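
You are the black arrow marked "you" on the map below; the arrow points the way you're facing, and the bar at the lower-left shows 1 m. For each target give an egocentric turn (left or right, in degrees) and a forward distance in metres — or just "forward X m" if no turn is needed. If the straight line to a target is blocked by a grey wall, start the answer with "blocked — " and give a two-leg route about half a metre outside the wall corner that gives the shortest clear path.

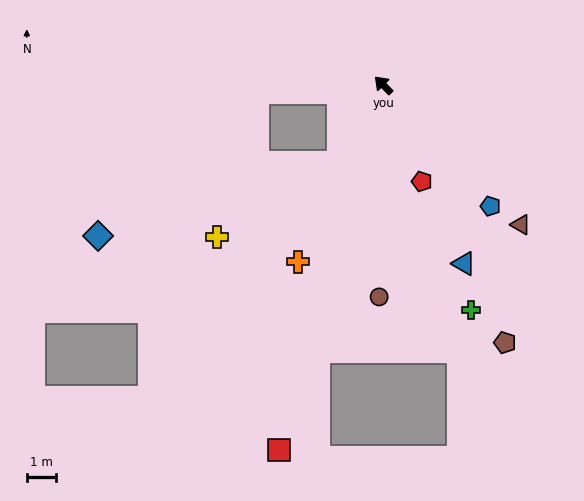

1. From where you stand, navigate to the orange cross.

turn left 109°, forward 6.8 m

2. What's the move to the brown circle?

turn left 134°, forward 7.4 m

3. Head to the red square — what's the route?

turn left 119°, forward 13.2 m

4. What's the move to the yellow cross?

blocked — turn left 106°, forward 3.1 m, then turn right 30°, forward 5.0 m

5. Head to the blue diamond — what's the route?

blocked — turn left 48°, forward 4.4 m, then turn left 40°, forward 7.4 m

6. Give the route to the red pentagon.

turn left 157°, forward 3.6 m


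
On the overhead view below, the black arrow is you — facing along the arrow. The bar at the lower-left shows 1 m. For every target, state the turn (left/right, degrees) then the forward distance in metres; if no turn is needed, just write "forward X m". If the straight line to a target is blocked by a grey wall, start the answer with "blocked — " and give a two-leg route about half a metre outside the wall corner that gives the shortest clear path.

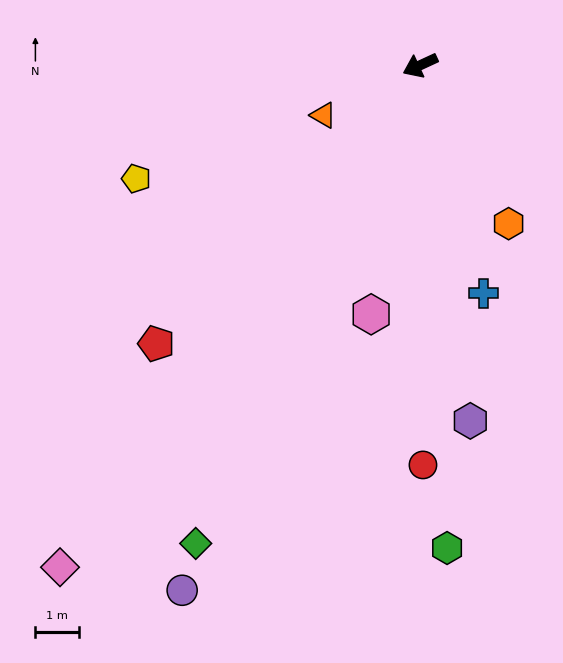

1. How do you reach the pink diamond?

turn left 30°, forward 14.1 m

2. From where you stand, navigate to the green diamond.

turn left 40°, forward 12.1 m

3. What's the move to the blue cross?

turn left 81°, forward 5.4 m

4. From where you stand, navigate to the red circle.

turn left 66°, forward 9.1 m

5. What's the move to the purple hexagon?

turn left 73°, forward 8.2 m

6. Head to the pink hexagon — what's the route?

turn left 54°, forward 5.8 m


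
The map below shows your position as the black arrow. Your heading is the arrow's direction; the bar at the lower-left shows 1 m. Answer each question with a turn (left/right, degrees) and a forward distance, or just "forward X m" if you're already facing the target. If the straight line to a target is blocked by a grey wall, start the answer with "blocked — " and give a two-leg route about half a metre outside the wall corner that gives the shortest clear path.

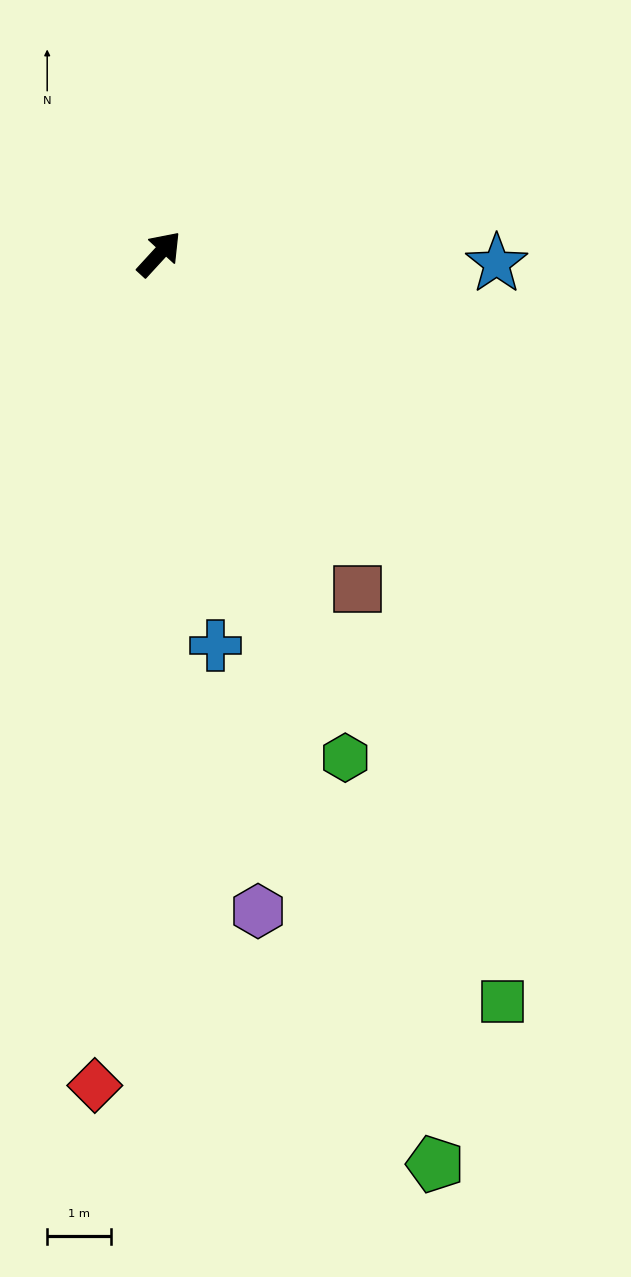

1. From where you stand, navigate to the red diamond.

turn right 142°, forward 13.2 m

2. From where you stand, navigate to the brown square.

turn right 107°, forward 6.1 m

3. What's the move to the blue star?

turn right 49°, forward 5.3 m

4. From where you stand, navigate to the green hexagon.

turn right 117°, forward 8.5 m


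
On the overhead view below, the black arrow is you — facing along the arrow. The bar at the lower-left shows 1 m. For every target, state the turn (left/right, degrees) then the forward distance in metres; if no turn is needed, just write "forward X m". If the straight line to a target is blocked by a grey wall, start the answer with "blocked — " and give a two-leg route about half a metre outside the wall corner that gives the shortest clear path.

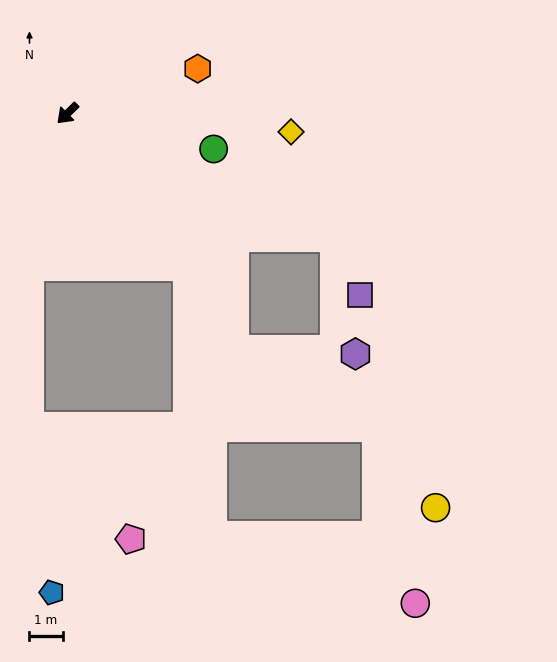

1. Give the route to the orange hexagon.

turn left 155°, forward 4.1 m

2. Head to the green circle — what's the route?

turn left 122°, forward 4.5 m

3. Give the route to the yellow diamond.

turn left 131°, forward 6.8 m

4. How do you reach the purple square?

blocked — turn left 111°, forward 8.9 m, then turn right 40°, forward 1.9 m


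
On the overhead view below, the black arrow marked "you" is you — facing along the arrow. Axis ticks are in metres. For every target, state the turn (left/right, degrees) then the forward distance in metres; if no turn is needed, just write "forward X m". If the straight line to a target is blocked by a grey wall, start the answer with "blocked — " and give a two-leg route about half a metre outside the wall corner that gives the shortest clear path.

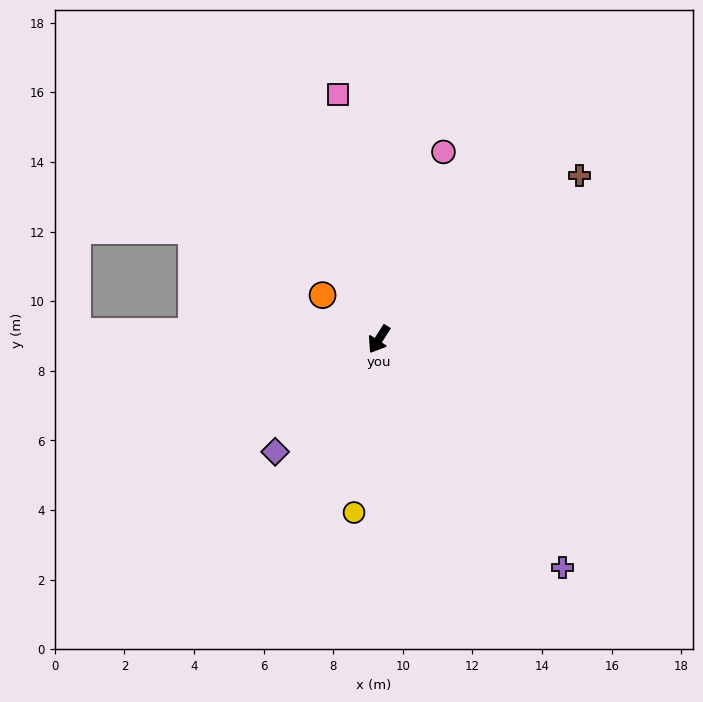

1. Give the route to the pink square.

turn right 138°, forward 7.1 m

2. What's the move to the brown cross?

turn left 162°, forward 7.4 m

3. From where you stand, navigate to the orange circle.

turn right 96°, forward 2.1 m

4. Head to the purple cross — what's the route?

turn left 71°, forward 8.4 m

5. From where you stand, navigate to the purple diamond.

turn right 10°, forward 4.4 m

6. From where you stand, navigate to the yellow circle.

turn left 24°, forward 5.0 m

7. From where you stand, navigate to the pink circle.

turn right 166°, forward 5.7 m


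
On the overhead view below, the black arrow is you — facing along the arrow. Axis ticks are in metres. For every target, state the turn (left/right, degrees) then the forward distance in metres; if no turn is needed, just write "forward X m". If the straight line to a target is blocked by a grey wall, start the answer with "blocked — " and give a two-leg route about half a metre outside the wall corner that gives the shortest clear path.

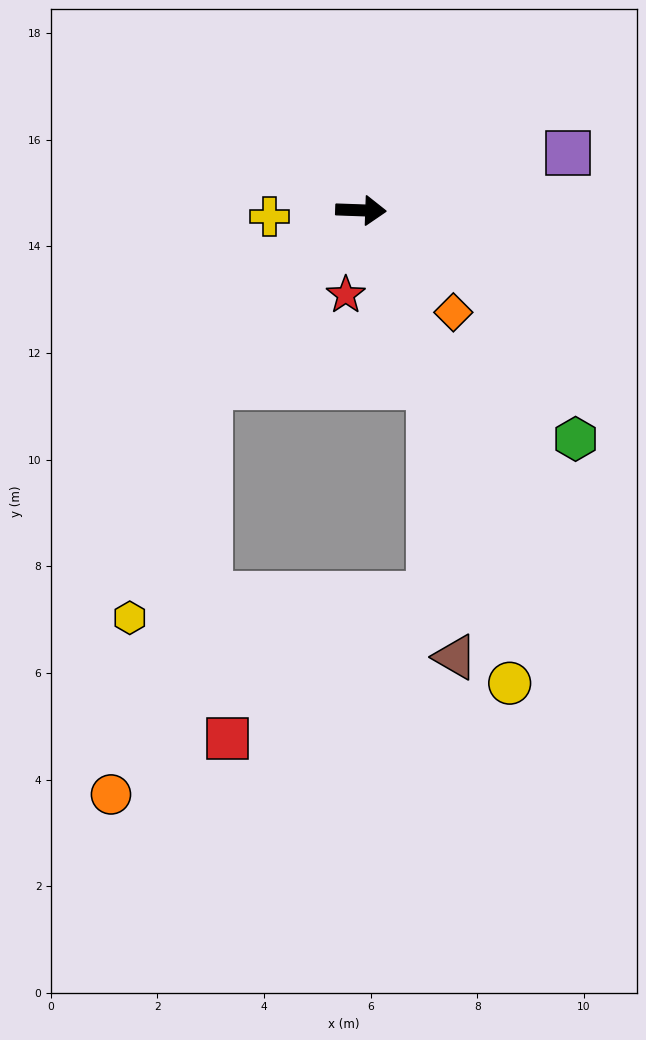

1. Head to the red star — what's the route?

turn right 98°, forward 1.6 m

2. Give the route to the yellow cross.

turn right 174°, forward 1.7 m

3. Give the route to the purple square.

turn left 18°, forward 4.0 m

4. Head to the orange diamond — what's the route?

turn right 46°, forward 2.6 m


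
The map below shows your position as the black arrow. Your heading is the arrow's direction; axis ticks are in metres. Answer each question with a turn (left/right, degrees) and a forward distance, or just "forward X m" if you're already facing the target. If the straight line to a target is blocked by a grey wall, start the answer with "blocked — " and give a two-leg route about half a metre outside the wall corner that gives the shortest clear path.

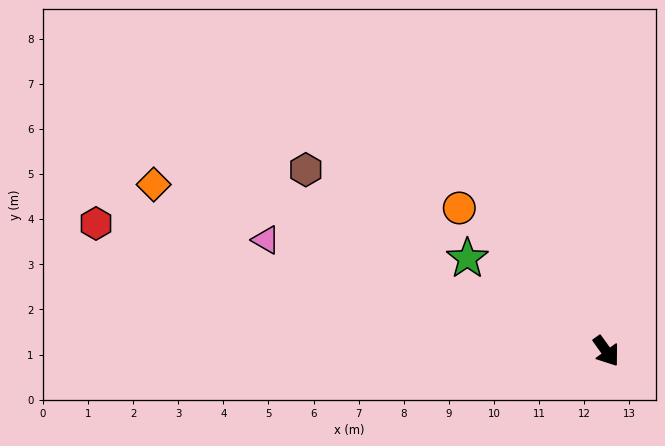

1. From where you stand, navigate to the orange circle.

turn right 170°, forward 4.5 m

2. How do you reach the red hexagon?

turn right 140°, forward 11.7 m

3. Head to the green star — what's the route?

turn right 160°, forward 3.7 m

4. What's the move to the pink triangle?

turn right 144°, forward 7.9 m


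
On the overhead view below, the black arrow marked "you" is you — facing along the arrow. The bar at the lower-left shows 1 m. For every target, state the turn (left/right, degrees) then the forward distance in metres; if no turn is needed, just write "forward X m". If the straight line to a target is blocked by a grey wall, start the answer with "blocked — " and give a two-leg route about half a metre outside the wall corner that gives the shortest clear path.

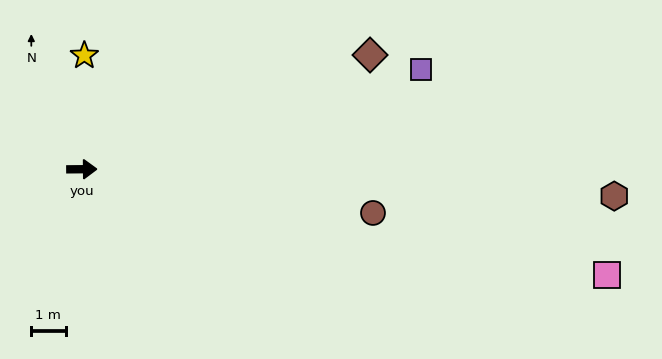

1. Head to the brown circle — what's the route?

turn right 9°, forward 8.6 m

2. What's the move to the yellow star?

turn left 88°, forward 3.3 m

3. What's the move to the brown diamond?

turn left 21°, forward 9.0 m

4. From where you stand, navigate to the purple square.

turn left 16°, forward 10.3 m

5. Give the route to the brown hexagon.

turn right 3°, forward 15.6 m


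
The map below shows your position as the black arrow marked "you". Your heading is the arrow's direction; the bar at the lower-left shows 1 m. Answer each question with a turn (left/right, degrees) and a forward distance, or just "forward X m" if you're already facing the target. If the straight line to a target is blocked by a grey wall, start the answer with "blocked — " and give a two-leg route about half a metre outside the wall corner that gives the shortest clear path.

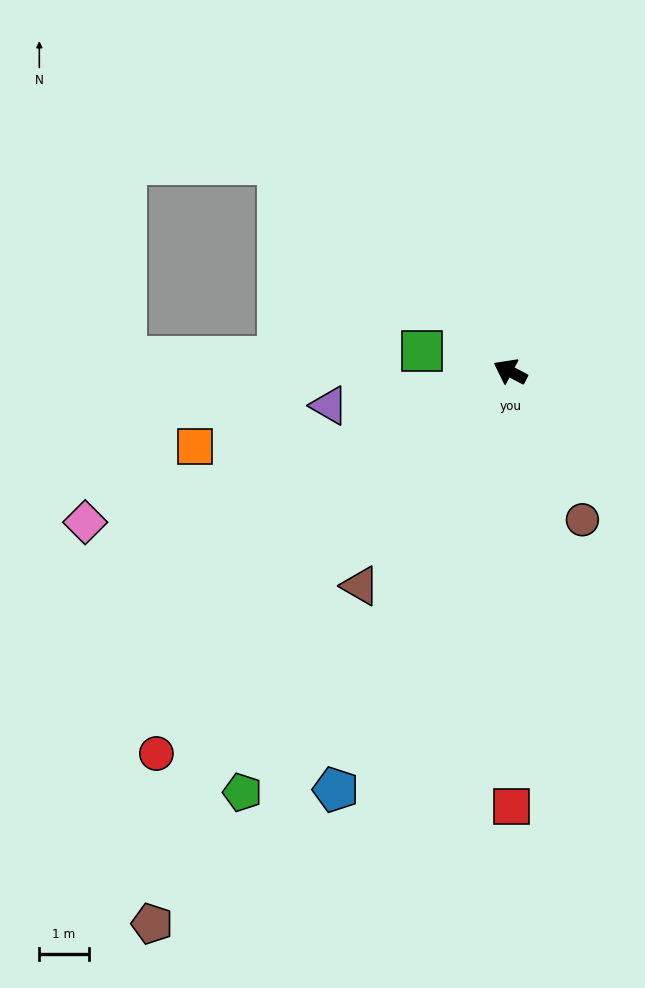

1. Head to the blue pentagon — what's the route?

turn left 95°, forward 9.2 m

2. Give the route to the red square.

turn left 118°, forward 8.8 m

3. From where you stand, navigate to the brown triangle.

turn left 83°, forward 5.3 m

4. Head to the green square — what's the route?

turn left 14°, forward 1.8 m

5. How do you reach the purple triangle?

turn left 38°, forward 3.7 m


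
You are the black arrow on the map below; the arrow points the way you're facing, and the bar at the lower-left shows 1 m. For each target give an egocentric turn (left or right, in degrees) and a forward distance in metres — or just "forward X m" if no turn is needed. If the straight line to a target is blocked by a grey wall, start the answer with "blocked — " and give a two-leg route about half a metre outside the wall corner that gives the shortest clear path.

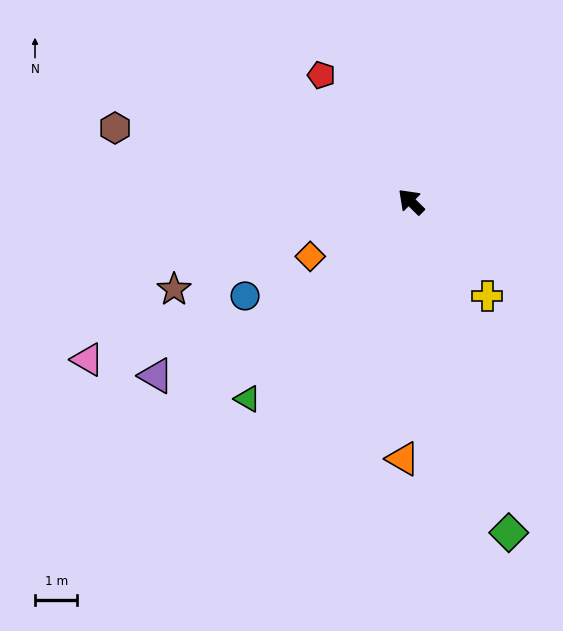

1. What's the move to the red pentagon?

turn right 10°, forward 3.7 m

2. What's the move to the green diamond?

turn left 151°, forward 8.1 m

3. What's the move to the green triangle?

turn left 95°, forward 6.0 m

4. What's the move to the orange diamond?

turn left 73°, forward 2.7 m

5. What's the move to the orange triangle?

turn left 133°, forward 6.1 m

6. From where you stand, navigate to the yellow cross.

turn left 174°, forward 2.9 m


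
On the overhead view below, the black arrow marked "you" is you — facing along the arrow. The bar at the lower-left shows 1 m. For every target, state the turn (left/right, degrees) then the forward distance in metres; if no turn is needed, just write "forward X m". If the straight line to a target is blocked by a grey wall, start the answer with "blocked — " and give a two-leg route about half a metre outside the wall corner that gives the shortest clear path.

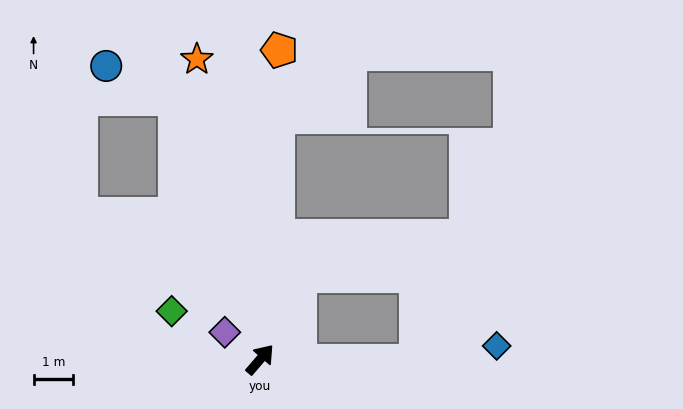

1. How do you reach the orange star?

turn left 53°, forward 7.7 m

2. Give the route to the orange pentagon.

turn left 37°, forward 7.8 m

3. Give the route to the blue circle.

blocked — turn left 59°, forward 6.9 m, then turn left 46°, forward 1.9 m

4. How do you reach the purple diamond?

turn left 93°, forward 1.1 m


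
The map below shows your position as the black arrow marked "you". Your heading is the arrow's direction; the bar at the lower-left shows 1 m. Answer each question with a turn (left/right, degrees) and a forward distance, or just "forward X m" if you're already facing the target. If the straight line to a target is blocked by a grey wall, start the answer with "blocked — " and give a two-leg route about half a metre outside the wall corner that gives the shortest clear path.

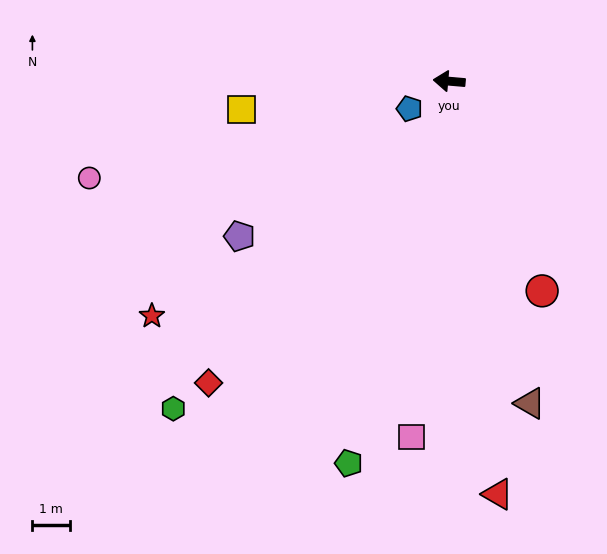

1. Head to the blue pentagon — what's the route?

turn left 40°, forward 1.3 m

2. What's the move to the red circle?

turn left 119°, forward 6.1 m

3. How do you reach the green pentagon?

turn left 80°, forward 10.5 m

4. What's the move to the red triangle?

turn left 102°, forward 11.1 m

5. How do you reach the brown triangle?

turn left 109°, forward 8.9 m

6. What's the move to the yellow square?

turn left 13°, forward 5.6 m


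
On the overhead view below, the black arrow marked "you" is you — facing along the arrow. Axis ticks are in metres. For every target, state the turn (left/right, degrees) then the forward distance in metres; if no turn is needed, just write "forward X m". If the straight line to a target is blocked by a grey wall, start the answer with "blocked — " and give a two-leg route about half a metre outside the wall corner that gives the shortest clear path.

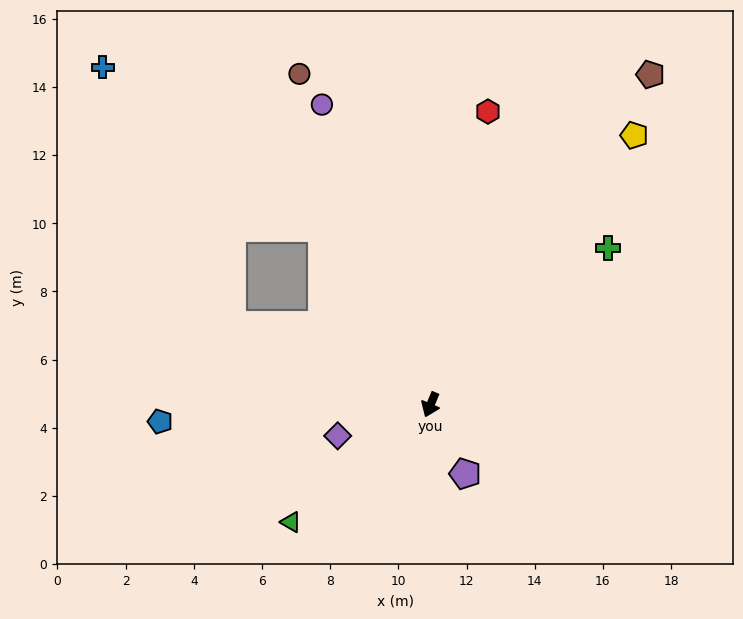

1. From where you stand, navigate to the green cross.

turn left 154°, forward 7.0 m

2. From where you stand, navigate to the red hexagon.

turn right 168°, forward 8.8 m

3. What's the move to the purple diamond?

turn right 49°, forward 2.9 m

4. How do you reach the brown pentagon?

turn left 169°, forward 11.6 m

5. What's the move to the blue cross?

blocked — turn right 126°, forward 6.1 m, then turn left 23°, forward 8.0 m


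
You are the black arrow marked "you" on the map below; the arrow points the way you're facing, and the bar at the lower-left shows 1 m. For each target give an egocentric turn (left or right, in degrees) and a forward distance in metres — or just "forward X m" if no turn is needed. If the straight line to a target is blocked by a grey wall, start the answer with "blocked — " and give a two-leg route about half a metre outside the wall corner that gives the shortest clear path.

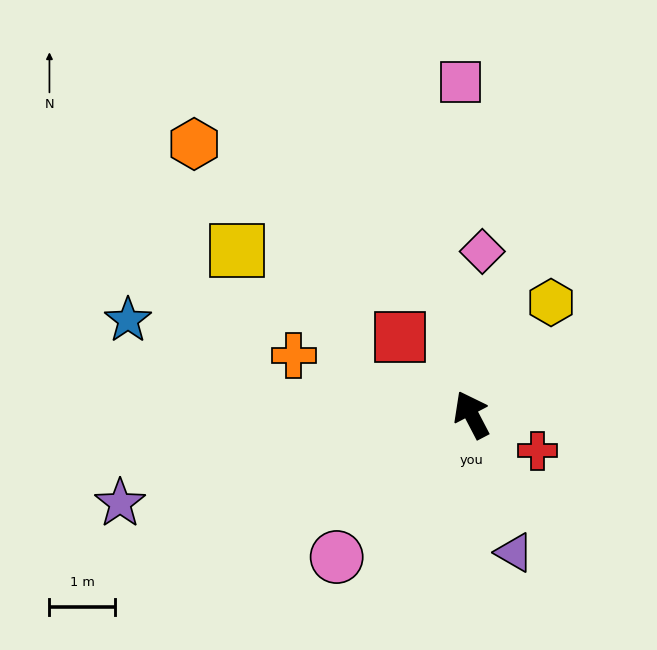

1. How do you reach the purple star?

turn left 77°, forward 5.6 m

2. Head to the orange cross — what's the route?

turn left 44°, forward 2.9 m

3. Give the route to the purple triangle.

turn left 170°, forward 2.2 m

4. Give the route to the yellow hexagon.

turn right 63°, forward 2.1 m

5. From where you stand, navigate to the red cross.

turn right 146°, forward 1.2 m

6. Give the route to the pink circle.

turn left 109°, forward 3.0 m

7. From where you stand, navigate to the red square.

turn left 15°, forward 1.6 m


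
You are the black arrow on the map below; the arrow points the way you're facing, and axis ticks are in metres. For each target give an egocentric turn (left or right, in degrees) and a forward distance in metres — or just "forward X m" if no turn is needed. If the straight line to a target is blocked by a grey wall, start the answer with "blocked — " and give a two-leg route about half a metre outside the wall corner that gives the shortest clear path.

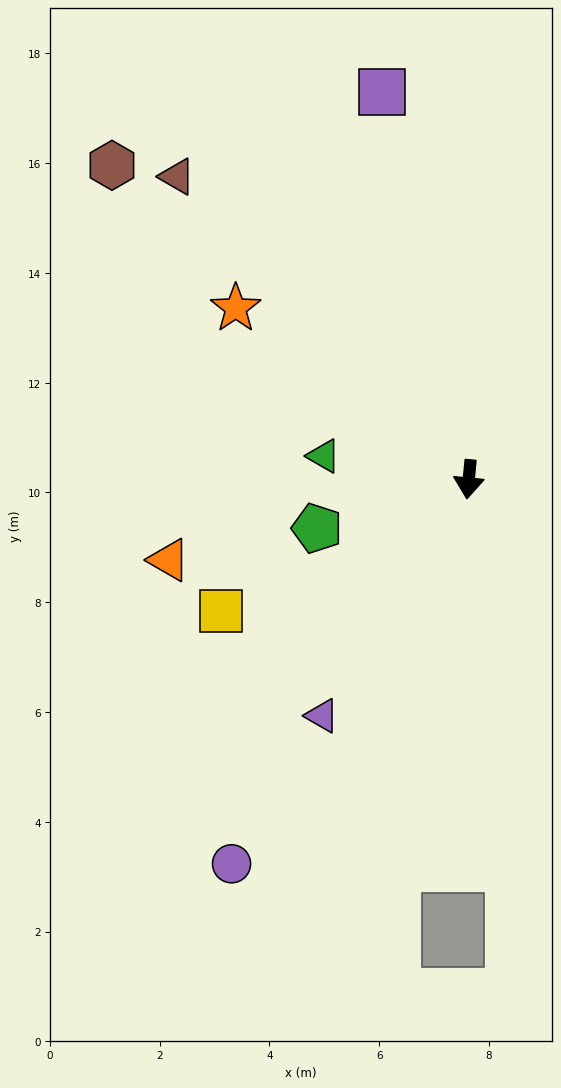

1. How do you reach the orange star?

turn right 121°, forward 5.3 m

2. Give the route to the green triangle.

turn right 94°, forward 2.7 m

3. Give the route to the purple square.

turn right 162°, forward 7.2 m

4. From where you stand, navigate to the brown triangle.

turn right 131°, forward 7.7 m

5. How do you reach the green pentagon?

turn right 67°, forward 2.9 m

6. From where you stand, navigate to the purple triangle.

turn right 26°, forward 5.1 m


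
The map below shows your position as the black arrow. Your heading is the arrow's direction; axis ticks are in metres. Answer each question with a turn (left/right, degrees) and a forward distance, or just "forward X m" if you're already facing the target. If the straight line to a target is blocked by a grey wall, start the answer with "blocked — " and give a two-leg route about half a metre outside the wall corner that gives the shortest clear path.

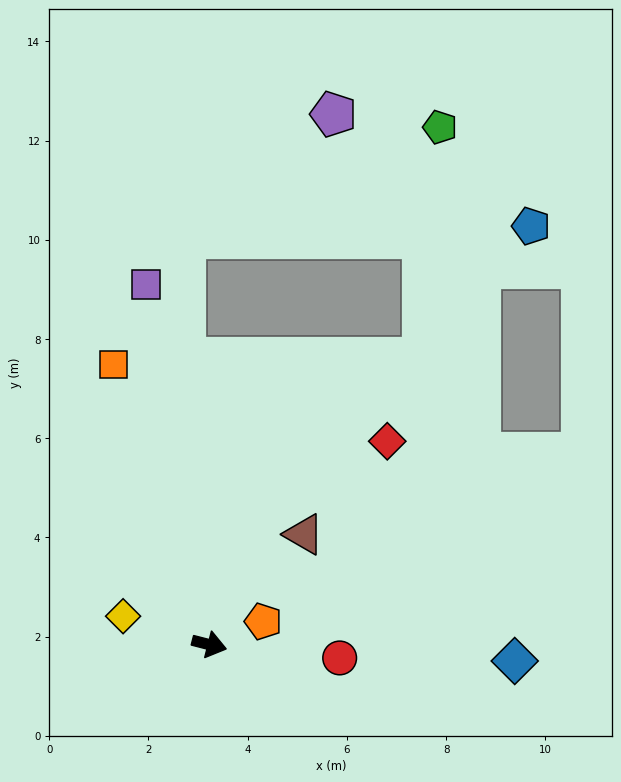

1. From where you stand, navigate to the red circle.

turn left 9°, forward 2.6 m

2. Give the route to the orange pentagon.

turn left 38°, forward 1.2 m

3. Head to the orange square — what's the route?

turn left 123°, forward 6.0 m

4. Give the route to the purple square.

turn left 114°, forward 7.4 m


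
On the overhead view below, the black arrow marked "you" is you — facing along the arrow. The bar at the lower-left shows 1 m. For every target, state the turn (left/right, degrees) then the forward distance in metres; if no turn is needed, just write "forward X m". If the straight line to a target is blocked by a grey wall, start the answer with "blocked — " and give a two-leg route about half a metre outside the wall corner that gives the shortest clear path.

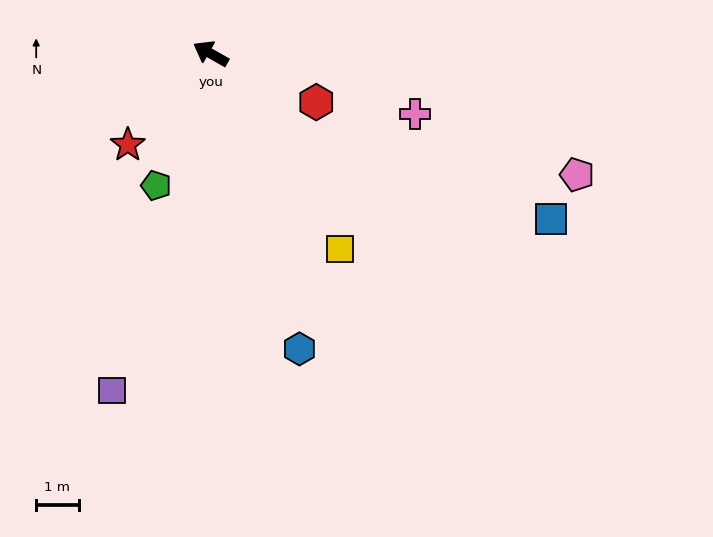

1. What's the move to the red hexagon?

turn right 175°, forward 2.7 m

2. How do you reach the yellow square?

turn left 153°, forward 5.5 m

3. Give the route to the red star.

turn left 77°, forward 2.9 m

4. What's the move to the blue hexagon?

turn left 136°, forward 7.3 m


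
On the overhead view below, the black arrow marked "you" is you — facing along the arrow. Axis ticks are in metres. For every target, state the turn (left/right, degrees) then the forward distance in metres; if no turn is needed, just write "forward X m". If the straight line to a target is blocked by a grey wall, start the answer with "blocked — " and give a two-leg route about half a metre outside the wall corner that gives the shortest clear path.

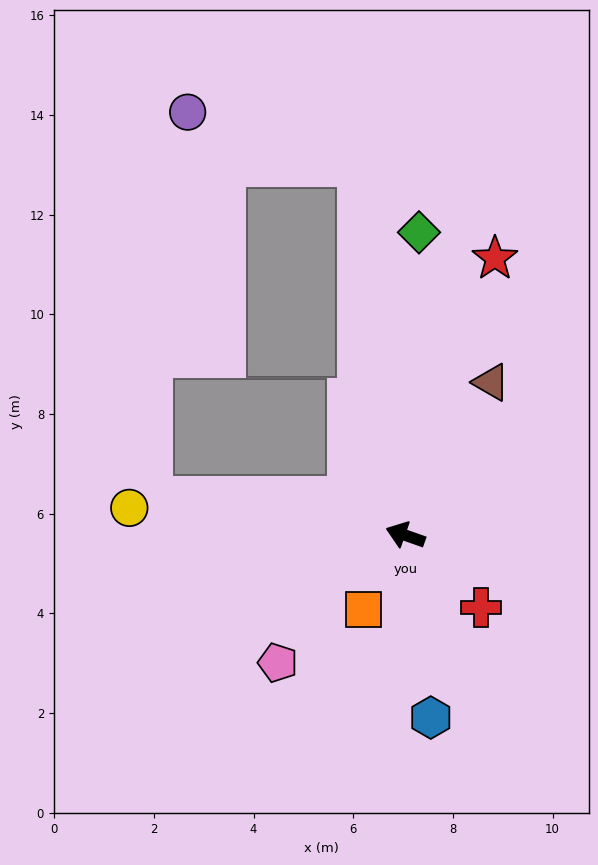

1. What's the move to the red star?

turn right 89°, forward 5.8 m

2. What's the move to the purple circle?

blocked — turn right 63°, forward 7.5 m, then turn left 65°, forward 3.6 m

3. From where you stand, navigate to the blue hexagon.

turn left 117°, forward 3.7 m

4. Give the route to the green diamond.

turn right 73°, forward 6.1 m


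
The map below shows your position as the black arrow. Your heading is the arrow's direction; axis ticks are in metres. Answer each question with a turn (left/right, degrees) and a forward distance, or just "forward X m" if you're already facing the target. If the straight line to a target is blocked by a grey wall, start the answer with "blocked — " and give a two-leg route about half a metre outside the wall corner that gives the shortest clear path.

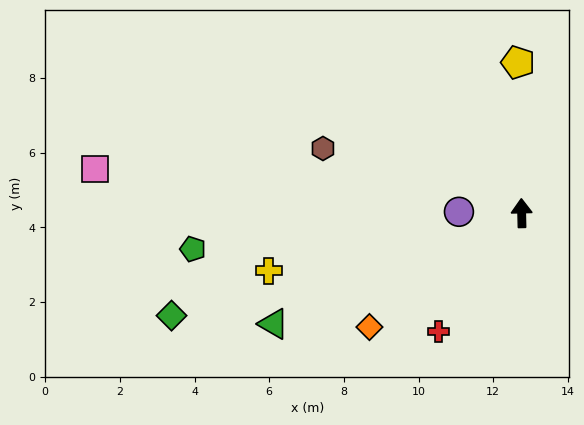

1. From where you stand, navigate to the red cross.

turn left 143°, forward 3.9 m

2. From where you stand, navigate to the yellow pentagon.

forward 4.0 m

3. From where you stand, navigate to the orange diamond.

turn left 125°, forward 5.1 m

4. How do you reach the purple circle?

turn left 87°, forward 1.7 m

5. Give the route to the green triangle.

turn left 113°, forward 7.3 m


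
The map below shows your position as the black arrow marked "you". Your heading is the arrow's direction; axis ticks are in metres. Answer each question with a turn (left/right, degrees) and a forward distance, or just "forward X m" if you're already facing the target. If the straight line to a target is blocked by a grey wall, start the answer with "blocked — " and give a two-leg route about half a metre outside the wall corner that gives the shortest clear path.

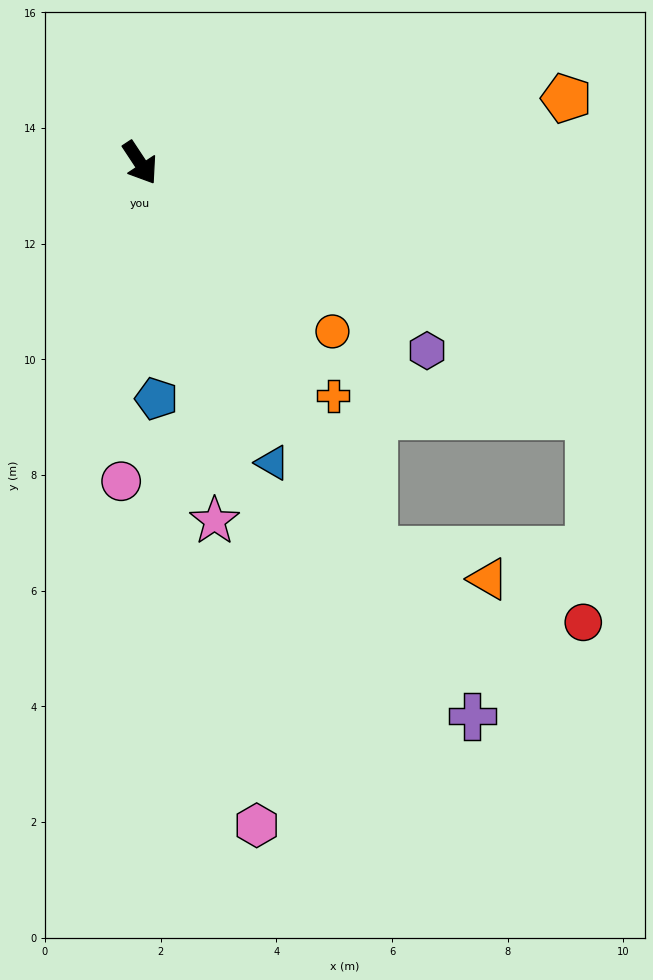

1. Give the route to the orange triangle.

blocked — turn right 2°, forward 7.8 m, then turn left 45°, forward 2.0 m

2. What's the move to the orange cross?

turn left 6°, forward 5.2 m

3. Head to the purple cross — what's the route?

turn right 2°, forward 11.2 m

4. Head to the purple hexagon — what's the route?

turn left 23°, forward 5.9 m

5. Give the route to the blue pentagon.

turn right 29°, forward 4.1 m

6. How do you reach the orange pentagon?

turn left 65°, forward 7.5 m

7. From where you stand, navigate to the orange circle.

turn left 15°, forward 4.4 m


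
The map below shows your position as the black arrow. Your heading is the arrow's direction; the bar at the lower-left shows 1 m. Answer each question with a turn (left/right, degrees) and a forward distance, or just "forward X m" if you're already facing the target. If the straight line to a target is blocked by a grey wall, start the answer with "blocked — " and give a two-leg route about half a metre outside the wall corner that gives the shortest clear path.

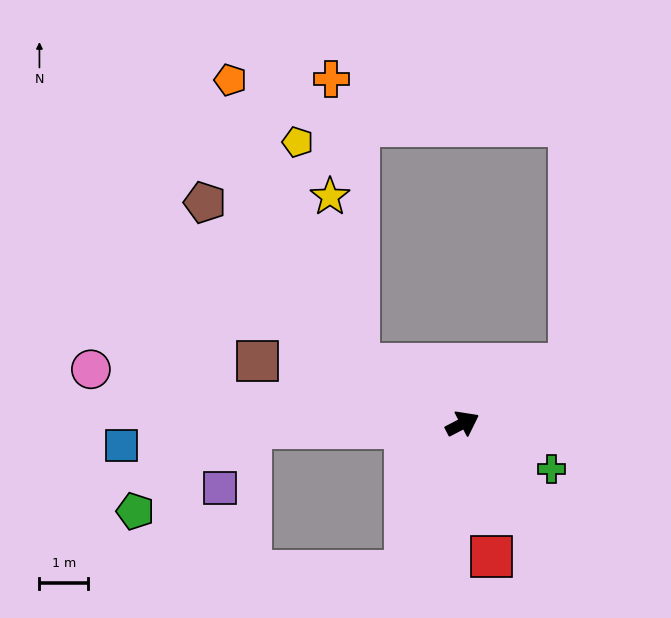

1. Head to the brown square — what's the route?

turn left 136°, forward 4.4 m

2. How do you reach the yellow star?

blocked — turn left 123°, forward 2.5 m, then turn right 51°, forward 3.5 m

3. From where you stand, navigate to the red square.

turn right 105°, forward 2.8 m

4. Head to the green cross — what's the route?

turn right 54°, forward 2.0 m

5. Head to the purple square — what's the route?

blocked — turn left 154°, forward 4.3 m, then turn left 61°, forward 1.4 m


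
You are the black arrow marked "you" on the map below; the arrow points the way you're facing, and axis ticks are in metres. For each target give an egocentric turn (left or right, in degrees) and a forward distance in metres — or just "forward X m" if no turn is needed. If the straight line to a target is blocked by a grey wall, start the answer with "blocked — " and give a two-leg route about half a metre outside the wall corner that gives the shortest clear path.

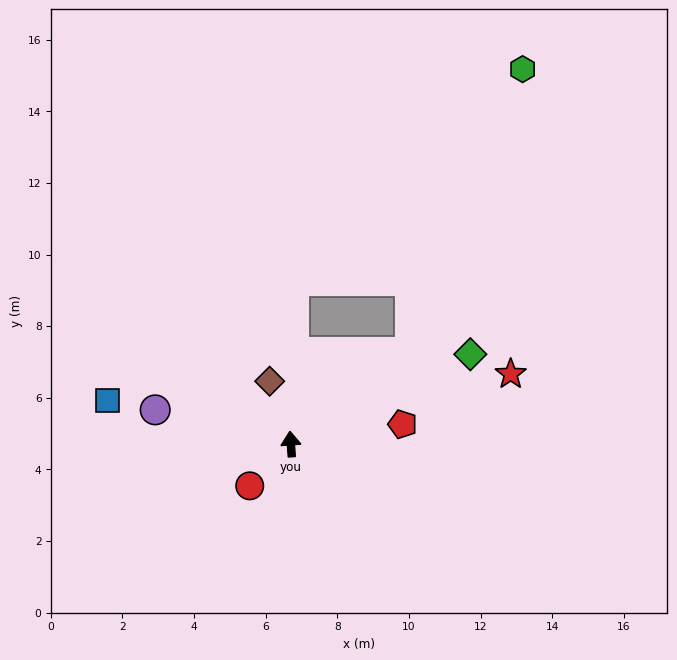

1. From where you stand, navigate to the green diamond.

turn right 68°, forward 5.6 m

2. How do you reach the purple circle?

turn left 72°, forward 3.9 m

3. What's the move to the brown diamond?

turn left 14°, forward 1.9 m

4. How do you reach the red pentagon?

turn right 84°, forward 3.2 m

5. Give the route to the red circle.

turn left 131°, forward 1.6 m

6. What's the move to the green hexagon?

blocked — turn right 56°, forward 4.2 m, then turn left 30°, forward 8.5 m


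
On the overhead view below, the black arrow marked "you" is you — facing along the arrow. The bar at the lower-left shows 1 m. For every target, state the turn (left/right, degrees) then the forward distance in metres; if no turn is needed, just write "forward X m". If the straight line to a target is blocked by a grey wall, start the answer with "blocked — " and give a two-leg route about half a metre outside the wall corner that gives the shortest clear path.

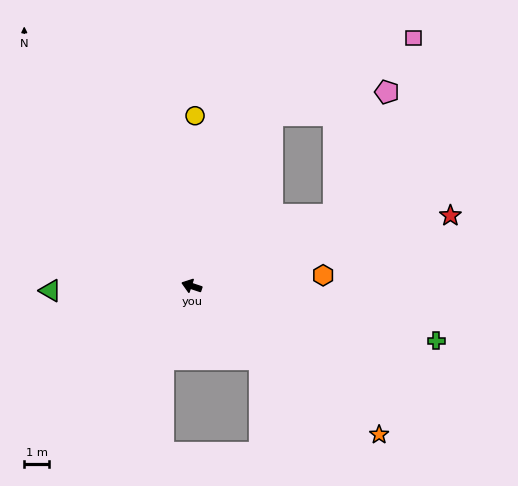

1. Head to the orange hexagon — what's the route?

turn right 157°, forward 5.2 m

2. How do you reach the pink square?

blocked — turn right 97°, forward 7.5 m, then turn right 36°, forward 6.4 m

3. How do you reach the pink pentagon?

blocked — turn right 135°, forward 6.3 m, then turn left 40°, forward 5.3 m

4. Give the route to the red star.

turn right 146°, forward 10.7 m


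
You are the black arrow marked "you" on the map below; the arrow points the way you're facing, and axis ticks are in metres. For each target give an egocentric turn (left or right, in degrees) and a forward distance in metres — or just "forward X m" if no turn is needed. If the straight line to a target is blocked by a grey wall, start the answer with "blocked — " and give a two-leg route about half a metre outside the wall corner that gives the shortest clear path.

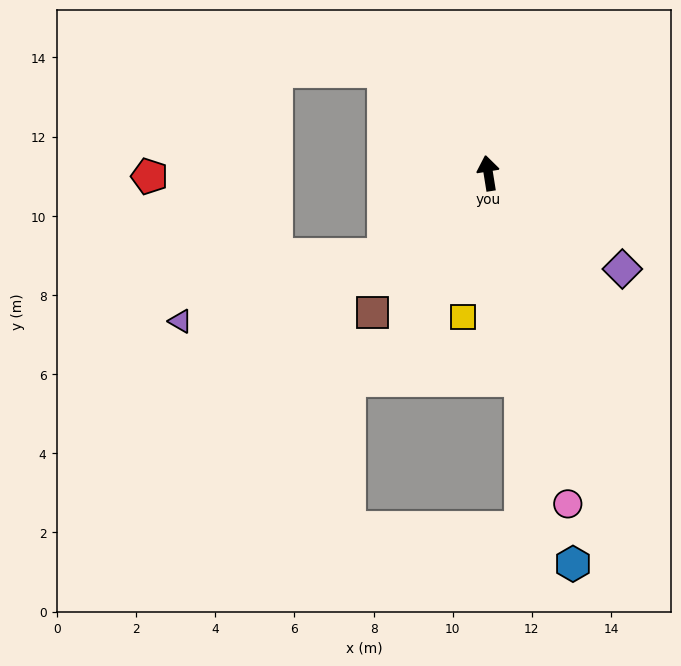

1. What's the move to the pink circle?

turn right 176°, forward 8.6 m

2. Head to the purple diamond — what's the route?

turn right 135°, forward 4.2 m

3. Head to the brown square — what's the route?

turn left 131°, forward 4.6 m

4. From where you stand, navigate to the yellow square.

turn left 161°, forward 3.7 m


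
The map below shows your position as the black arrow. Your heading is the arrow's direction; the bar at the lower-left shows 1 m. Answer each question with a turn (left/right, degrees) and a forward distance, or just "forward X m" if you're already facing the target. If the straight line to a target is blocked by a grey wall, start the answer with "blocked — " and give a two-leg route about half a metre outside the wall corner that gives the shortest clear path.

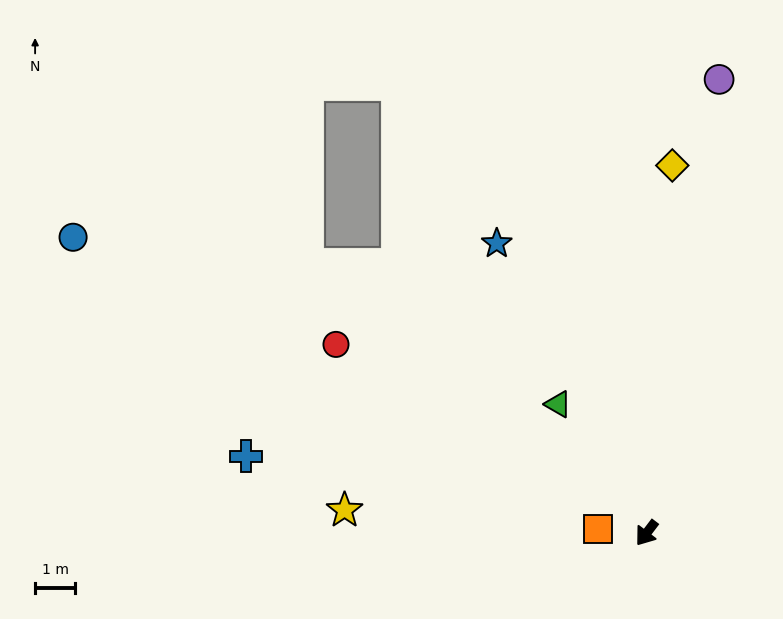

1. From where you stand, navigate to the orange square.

turn right 57°, forward 1.2 m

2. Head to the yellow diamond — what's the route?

turn right 147°, forward 9.2 m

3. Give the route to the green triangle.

turn right 108°, forward 3.9 m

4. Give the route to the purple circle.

turn right 152°, forward 11.5 m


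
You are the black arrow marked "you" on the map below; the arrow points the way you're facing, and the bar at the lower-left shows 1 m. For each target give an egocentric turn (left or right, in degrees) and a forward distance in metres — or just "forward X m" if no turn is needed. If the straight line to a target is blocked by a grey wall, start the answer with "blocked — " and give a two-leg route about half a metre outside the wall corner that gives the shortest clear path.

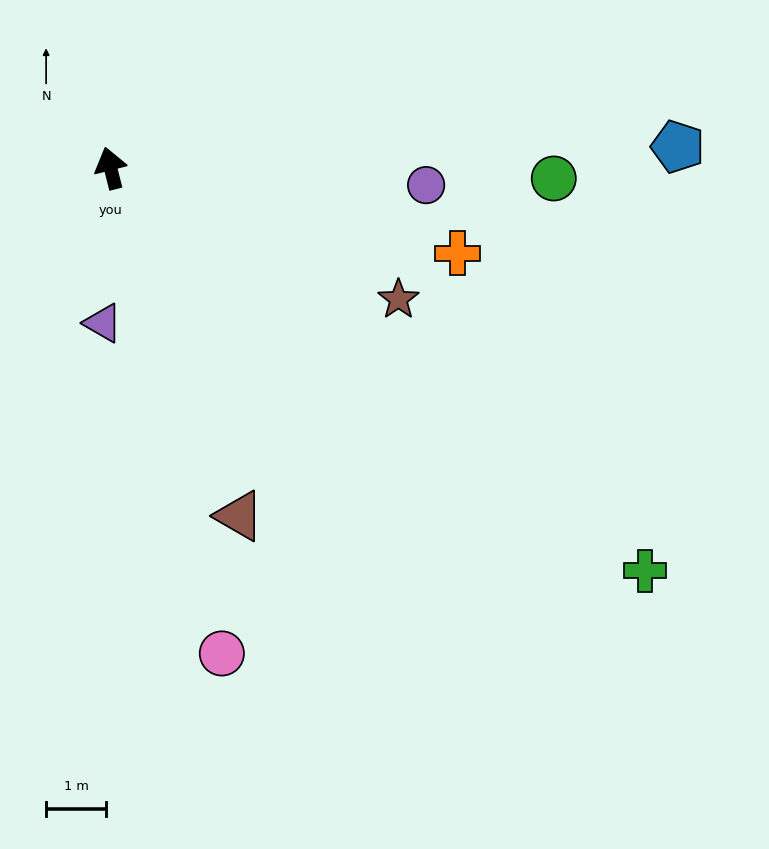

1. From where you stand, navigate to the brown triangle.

turn right 174°, forward 6.2 m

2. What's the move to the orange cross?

turn right 118°, forward 6.0 m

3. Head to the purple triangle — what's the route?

turn left 163°, forward 2.6 m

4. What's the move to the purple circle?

turn right 107°, forward 5.3 m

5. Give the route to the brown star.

turn right 129°, forward 5.3 m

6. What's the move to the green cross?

turn right 141°, forward 11.2 m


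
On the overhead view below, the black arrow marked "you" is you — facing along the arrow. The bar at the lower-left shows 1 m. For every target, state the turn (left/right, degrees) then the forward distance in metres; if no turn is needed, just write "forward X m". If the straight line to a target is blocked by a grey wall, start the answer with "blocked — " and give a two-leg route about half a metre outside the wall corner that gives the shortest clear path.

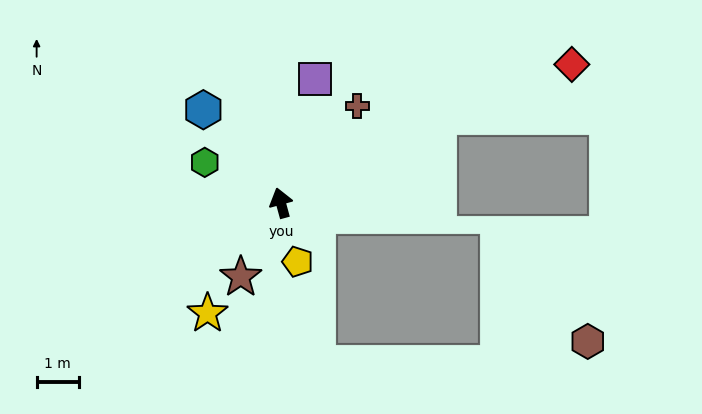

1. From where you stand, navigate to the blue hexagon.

turn left 25°, forward 2.9 m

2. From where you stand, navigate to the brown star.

turn left 136°, forward 2.0 m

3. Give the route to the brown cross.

turn right 54°, forward 2.9 m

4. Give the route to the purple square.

turn right 31°, forward 3.0 m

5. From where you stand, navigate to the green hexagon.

turn left 47°, forward 2.0 m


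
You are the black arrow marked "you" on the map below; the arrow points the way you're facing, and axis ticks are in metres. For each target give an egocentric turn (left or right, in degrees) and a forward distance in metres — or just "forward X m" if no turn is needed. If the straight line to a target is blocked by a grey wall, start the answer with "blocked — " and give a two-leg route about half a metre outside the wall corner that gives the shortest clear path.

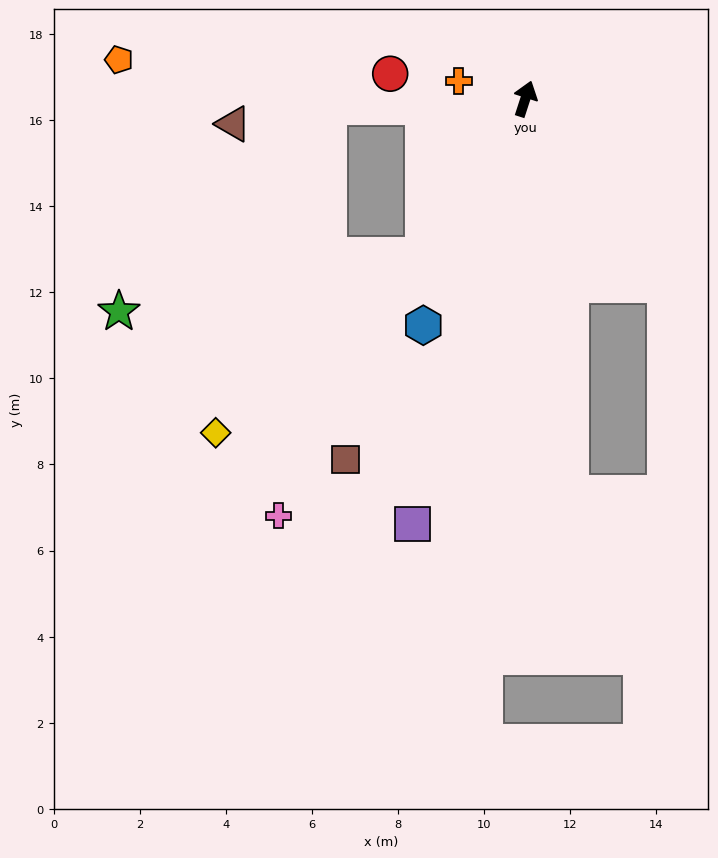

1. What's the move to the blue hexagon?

turn left 174°, forward 5.8 m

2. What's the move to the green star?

blocked — turn left 165°, forward 4.3 m, then turn right 47°, forward 7.2 m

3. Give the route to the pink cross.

turn left 167°, forward 11.3 m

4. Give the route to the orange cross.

turn left 93°, forward 1.6 m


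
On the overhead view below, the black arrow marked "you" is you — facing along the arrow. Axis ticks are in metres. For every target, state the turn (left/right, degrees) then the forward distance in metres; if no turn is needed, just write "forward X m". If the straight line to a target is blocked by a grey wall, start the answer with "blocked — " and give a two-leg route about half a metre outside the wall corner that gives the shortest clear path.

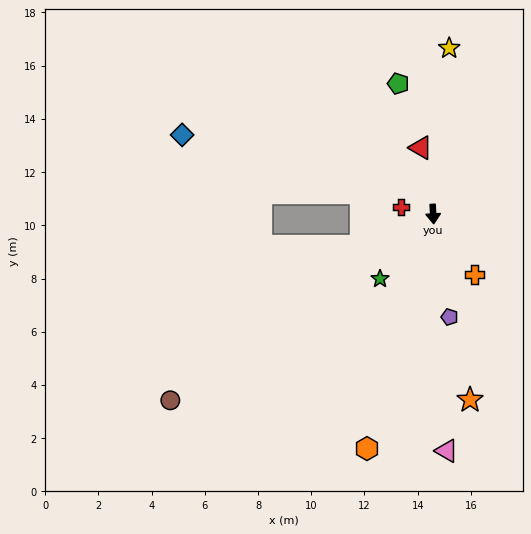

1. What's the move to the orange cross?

turn left 31°, forward 2.7 m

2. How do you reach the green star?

turn right 43°, forward 3.1 m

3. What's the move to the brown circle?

turn right 58°, forward 12.1 m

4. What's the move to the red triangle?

turn right 173°, forward 2.5 m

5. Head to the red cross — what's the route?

turn right 105°, forward 1.2 m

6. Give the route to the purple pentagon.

turn left 6°, forward 3.9 m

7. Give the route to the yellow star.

turn left 171°, forward 6.3 m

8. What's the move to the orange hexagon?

turn right 19°, forward 9.2 m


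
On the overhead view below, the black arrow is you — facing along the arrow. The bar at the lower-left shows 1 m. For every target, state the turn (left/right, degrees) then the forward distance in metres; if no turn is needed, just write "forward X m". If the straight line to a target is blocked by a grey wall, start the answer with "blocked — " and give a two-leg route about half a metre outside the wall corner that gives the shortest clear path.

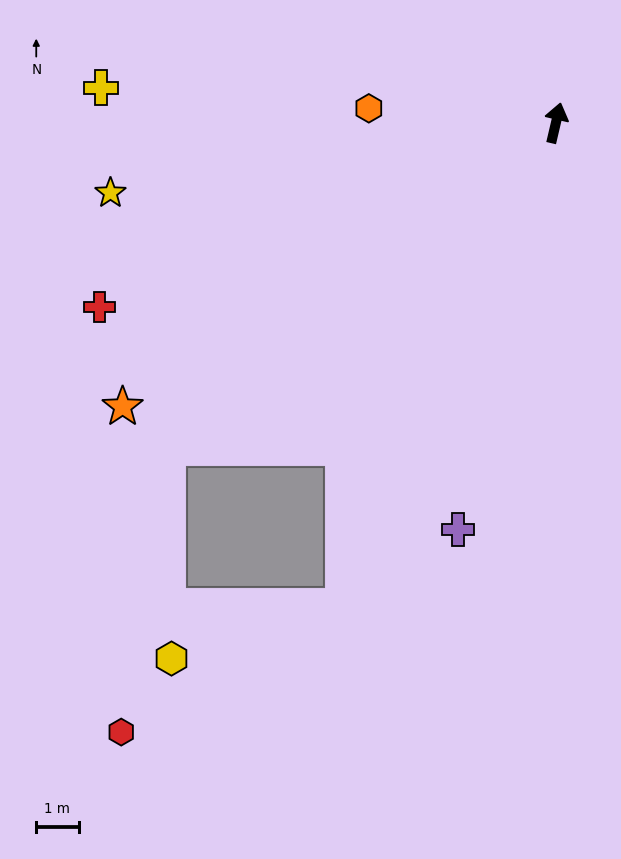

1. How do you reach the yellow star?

turn left 112°, forward 10.7 m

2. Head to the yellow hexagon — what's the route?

blocked — turn left 169°, forward 12.5 m, then turn right 49°, forward 4.2 m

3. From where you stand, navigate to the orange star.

turn left 136°, forward 12.2 m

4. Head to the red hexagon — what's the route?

blocked — turn left 169°, forward 12.5 m, then turn right 36°, forward 6.0 m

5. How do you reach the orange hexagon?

turn left 99°, forward 4.4 m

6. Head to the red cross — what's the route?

turn left 125°, forward 11.6 m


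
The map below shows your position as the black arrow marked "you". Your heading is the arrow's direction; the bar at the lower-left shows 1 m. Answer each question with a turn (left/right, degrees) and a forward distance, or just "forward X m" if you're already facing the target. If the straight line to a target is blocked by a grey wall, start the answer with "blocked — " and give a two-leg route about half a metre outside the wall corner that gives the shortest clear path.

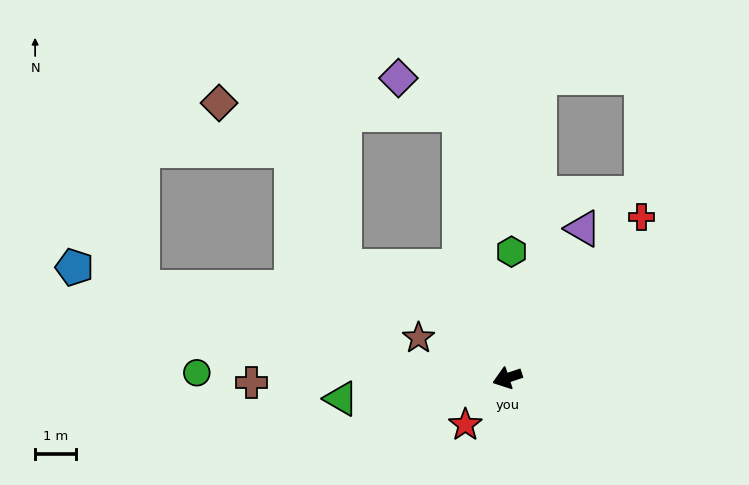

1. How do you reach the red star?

turn left 30°, forward 1.5 m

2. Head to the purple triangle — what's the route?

turn right 135°, forward 4.1 m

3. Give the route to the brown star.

turn right 43°, forward 2.4 m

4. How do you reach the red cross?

turn right 148°, forward 5.1 m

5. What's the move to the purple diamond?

blocked — turn right 98°, forward 6.5 m, then turn left 49°, forward 1.7 m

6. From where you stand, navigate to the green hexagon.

turn right 110°, forward 3.1 m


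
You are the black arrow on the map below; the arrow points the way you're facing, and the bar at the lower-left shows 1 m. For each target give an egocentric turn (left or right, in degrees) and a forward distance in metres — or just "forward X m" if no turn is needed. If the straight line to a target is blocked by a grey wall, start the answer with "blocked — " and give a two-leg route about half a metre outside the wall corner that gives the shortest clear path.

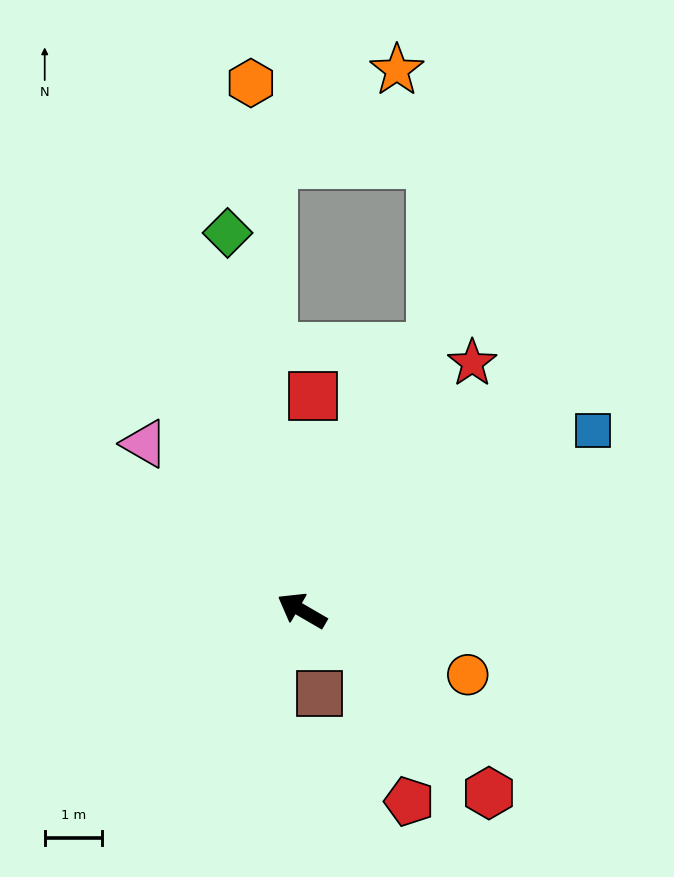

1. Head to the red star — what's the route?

turn right 94°, forward 5.3 m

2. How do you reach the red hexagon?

turn left 166°, forward 4.6 m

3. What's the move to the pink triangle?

turn right 17°, forward 4.0 m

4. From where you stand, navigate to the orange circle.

turn right 171°, forward 3.1 m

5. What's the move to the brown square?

turn left 132°, forward 1.5 m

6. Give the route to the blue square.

turn right 118°, forward 6.0 m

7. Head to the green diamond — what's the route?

turn right 49°, forward 6.7 m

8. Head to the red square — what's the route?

turn right 63°, forward 3.7 m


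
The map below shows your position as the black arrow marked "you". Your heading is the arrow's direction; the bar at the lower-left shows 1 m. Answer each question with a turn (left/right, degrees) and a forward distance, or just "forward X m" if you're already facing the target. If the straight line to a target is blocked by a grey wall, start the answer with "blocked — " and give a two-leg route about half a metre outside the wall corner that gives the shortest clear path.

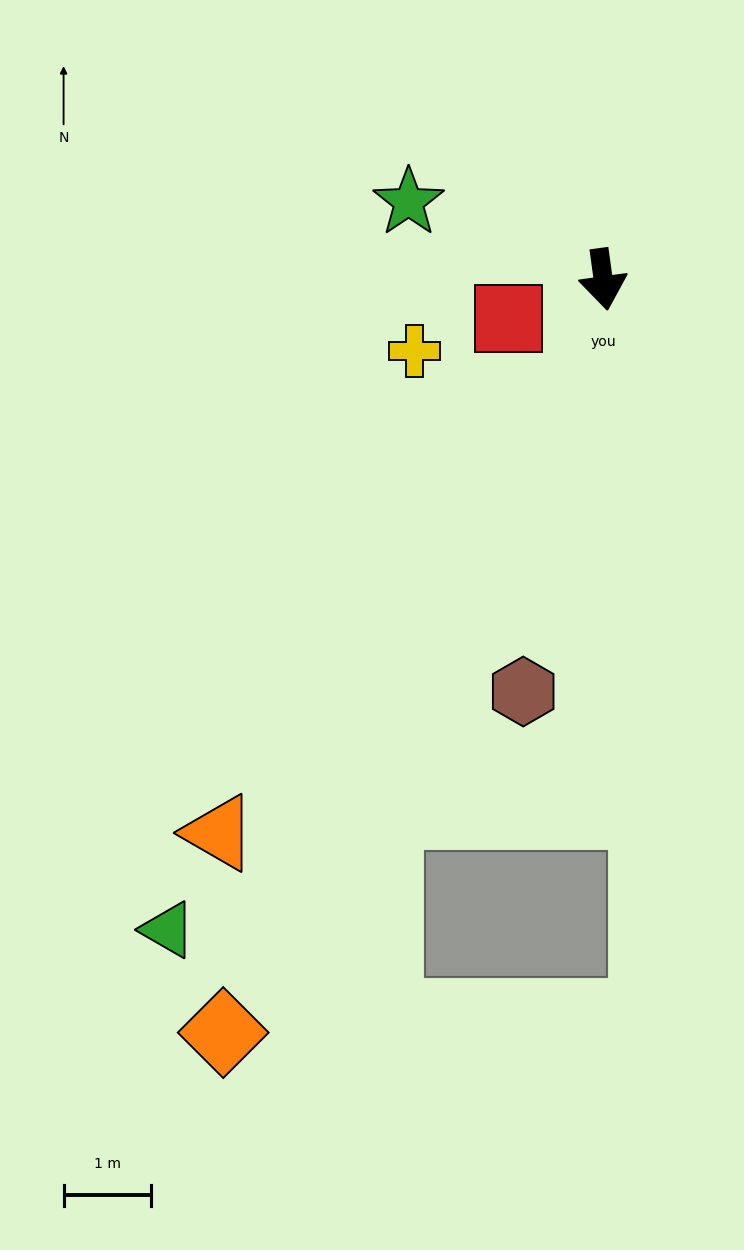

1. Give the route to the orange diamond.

turn right 35°, forward 9.7 m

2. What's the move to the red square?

turn right 76°, forward 1.2 m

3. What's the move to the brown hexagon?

turn right 19°, forward 4.8 m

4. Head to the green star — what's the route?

turn right 120°, forward 2.4 m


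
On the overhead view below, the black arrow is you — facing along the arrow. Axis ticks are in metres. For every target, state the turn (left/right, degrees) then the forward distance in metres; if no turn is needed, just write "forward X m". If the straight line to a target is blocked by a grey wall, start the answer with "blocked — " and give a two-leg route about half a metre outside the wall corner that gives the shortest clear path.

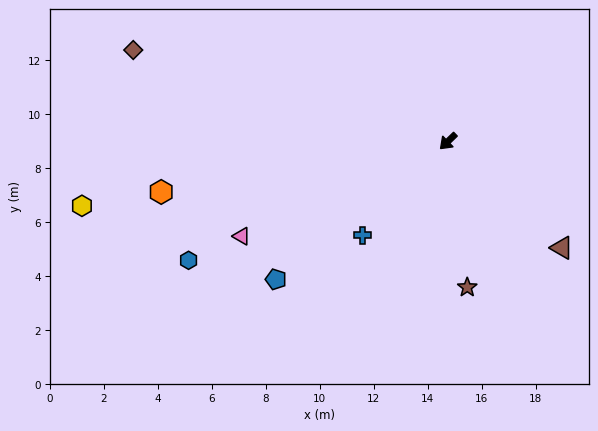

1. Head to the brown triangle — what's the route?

turn left 93°, forward 5.8 m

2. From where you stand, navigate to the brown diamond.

turn right 60°, forward 12.1 m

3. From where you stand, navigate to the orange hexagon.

turn right 34°, forward 10.8 m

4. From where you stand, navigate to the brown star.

turn left 53°, forward 5.5 m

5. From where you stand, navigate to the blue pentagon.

turn right 5°, forward 8.2 m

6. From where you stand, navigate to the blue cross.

turn left 4°, forward 4.7 m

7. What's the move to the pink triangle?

turn right 19°, forward 8.4 m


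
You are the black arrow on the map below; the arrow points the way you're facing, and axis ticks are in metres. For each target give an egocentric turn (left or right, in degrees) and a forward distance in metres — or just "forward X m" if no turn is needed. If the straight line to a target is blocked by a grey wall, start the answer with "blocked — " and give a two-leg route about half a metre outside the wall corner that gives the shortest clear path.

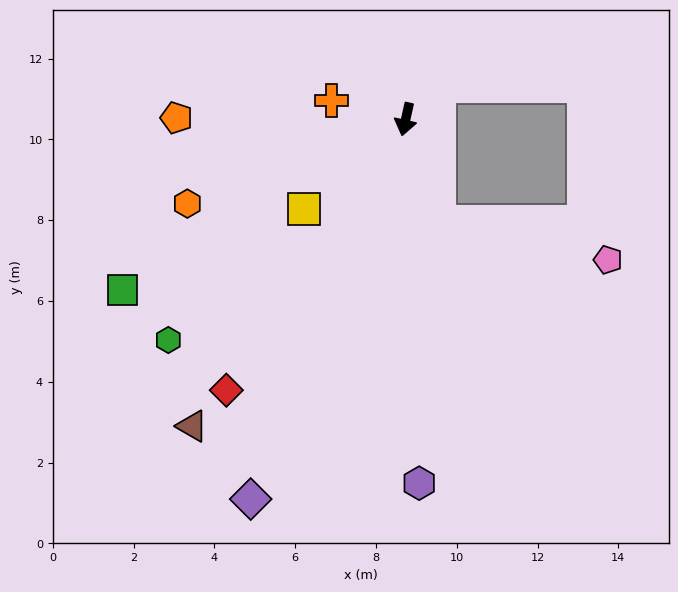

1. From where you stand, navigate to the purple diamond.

turn right 10°, forward 10.2 m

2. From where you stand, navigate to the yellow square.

turn right 36°, forward 3.4 m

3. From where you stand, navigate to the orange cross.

turn right 92°, forward 1.9 m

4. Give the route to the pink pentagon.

blocked — turn left 30°, forward 2.7 m, then turn left 60°, forward 4.3 m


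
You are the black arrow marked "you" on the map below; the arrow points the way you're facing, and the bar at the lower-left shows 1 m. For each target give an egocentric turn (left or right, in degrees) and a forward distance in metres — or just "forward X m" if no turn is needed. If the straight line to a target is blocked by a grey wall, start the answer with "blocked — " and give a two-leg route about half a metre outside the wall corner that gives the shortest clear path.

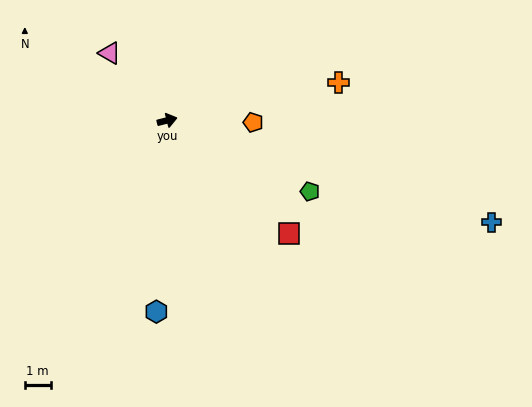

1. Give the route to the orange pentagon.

turn right 16°, forward 3.3 m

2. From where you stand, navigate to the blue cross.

turn right 32°, forward 13.1 m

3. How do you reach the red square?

turn right 57°, forward 6.4 m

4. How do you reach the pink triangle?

turn left 116°, forward 3.4 m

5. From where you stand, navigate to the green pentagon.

turn right 41°, forward 6.2 m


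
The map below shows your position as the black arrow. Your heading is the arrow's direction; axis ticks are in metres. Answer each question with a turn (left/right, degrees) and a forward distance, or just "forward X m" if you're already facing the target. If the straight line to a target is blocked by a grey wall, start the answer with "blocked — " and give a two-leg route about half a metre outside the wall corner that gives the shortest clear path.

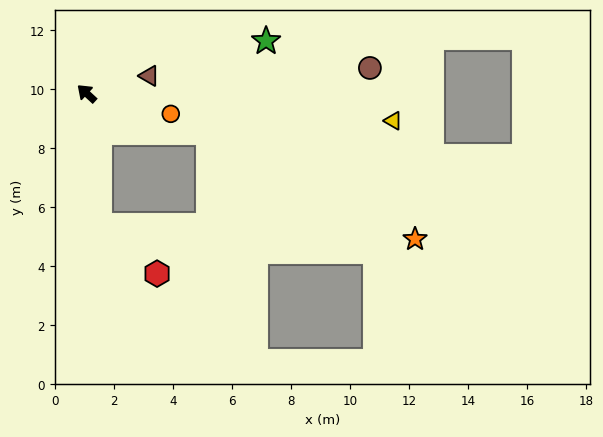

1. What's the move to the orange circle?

turn right 151°, forward 2.9 m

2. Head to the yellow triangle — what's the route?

turn right 143°, forward 10.4 m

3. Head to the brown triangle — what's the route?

turn right 122°, forward 2.2 m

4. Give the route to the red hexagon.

blocked — turn left 138°, forward 4.5 m, then turn left 45°, forward 2.5 m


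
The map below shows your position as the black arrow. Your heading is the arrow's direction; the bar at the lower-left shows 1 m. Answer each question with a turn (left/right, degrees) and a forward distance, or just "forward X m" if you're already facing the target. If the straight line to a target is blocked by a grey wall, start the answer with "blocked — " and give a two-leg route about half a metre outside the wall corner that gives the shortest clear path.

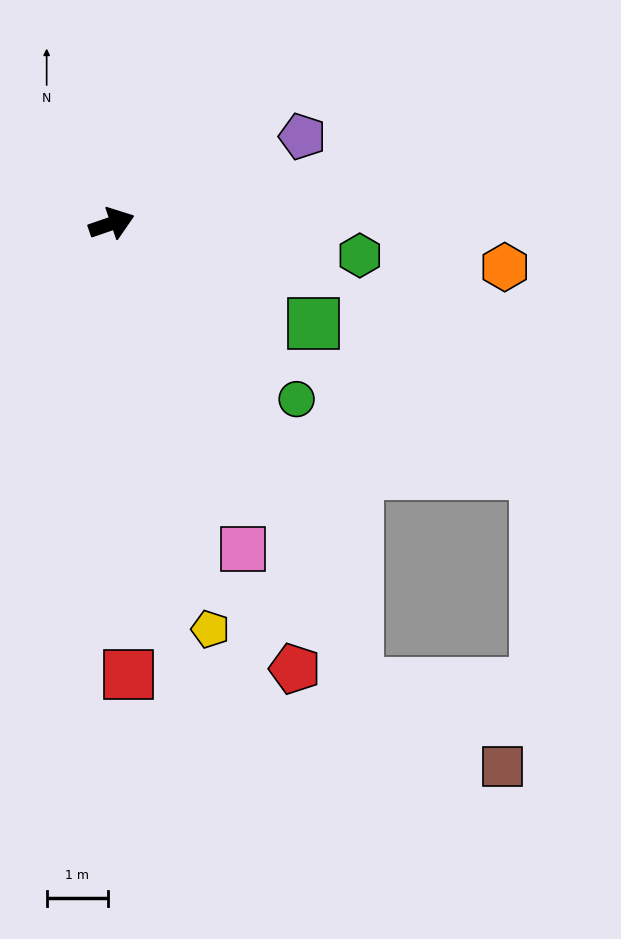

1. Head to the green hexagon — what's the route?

turn right 26°, forward 4.1 m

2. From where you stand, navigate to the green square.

turn right 45°, forward 3.7 m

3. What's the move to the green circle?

turn right 62°, forward 4.2 m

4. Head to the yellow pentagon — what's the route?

turn right 95°, forward 6.8 m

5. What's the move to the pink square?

turn right 87°, forward 5.7 m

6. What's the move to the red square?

turn right 107°, forward 7.4 m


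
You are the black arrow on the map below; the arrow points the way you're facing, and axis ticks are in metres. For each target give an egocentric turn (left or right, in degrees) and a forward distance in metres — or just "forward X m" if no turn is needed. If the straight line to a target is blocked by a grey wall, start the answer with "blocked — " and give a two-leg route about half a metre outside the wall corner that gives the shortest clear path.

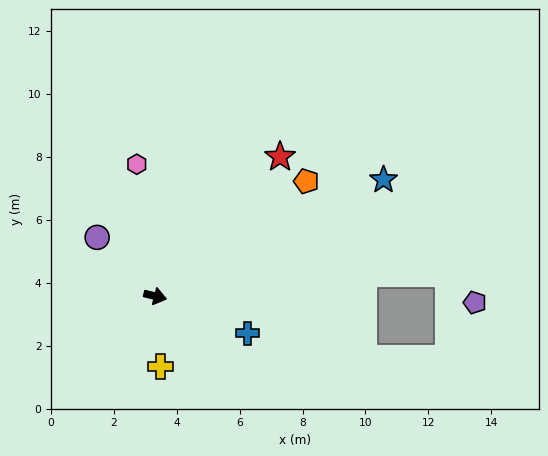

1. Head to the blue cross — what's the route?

turn right 8°, forward 3.2 m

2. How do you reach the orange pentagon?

turn left 51°, forward 6.0 m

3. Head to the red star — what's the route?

turn left 62°, forward 5.9 m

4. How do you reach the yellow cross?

turn right 71°, forward 2.2 m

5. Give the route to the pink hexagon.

turn left 112°, forward 4.2 m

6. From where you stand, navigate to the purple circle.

turn left 149°, forward 2.6 m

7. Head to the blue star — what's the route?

turn left 41°, forward 8.1 m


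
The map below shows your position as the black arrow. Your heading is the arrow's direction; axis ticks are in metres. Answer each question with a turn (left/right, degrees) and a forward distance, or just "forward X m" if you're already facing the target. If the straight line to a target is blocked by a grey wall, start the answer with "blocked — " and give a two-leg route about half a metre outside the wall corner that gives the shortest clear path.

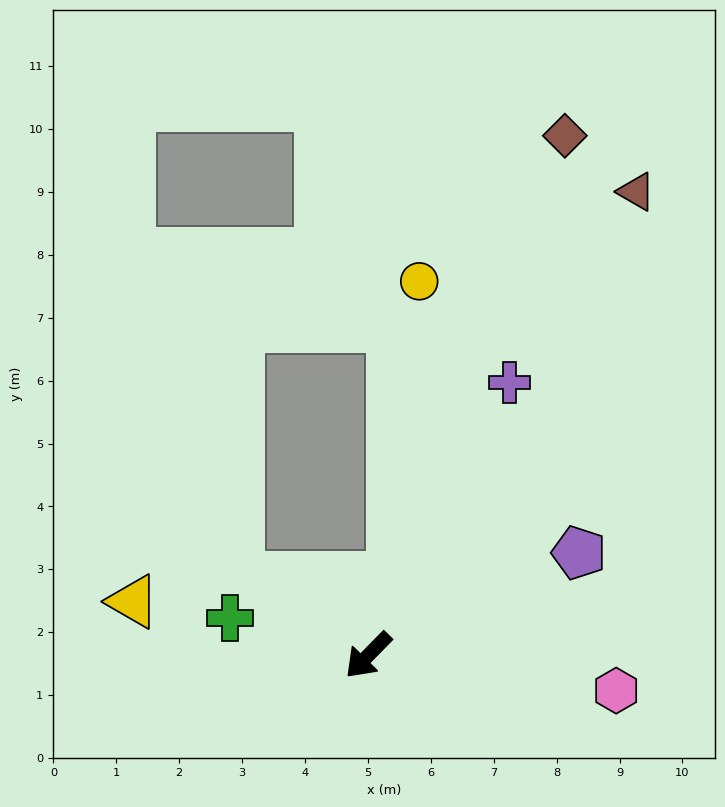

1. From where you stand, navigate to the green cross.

turn right 61°, forward 2.3 m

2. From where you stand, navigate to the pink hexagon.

turn left 126°, forward 4.0 m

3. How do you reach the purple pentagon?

turn left 160°, forward 3.7 m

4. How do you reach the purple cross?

turn right 163°, forward 4.9 m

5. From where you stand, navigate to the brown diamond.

turn right 156°, forward 8.8 m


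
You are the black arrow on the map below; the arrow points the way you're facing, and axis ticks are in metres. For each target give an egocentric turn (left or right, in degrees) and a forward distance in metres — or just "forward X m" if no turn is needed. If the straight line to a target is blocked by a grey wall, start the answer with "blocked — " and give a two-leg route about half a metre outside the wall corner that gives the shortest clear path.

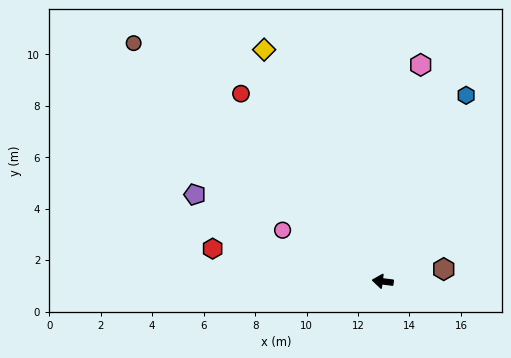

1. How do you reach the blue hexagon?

turn right 107°, forward 7.9 m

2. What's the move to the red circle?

turn right 46°, forward 9.1 m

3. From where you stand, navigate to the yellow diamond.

turn right 56°, forward 10.1 m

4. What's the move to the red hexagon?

turn right 4°, forward 6.7 m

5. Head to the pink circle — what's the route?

turn right 20°, forward 4.4 m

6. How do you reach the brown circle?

turn right 37°, forward 13.4 m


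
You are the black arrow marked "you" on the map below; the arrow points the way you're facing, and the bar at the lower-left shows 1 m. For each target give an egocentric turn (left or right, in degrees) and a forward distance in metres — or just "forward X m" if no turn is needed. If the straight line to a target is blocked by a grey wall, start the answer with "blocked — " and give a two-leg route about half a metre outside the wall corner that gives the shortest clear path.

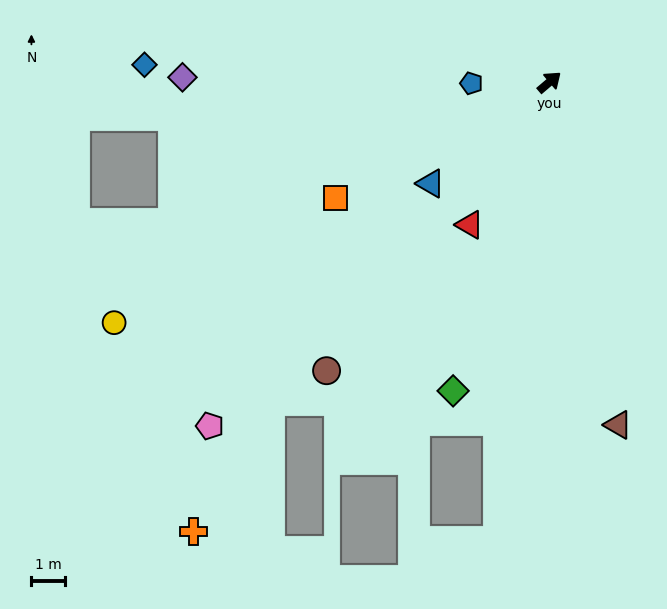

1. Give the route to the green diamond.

turn right 148°, forward 9.6 m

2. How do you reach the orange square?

turn left 168°, forward 7.2 m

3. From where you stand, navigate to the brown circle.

turn right 168°, forward 10.8 m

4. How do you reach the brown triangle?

turn right 119°, forward 10.3 m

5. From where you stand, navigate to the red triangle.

turn right 160°, forward 4.8 m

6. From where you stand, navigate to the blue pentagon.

turn left 140°, forward 2.3 m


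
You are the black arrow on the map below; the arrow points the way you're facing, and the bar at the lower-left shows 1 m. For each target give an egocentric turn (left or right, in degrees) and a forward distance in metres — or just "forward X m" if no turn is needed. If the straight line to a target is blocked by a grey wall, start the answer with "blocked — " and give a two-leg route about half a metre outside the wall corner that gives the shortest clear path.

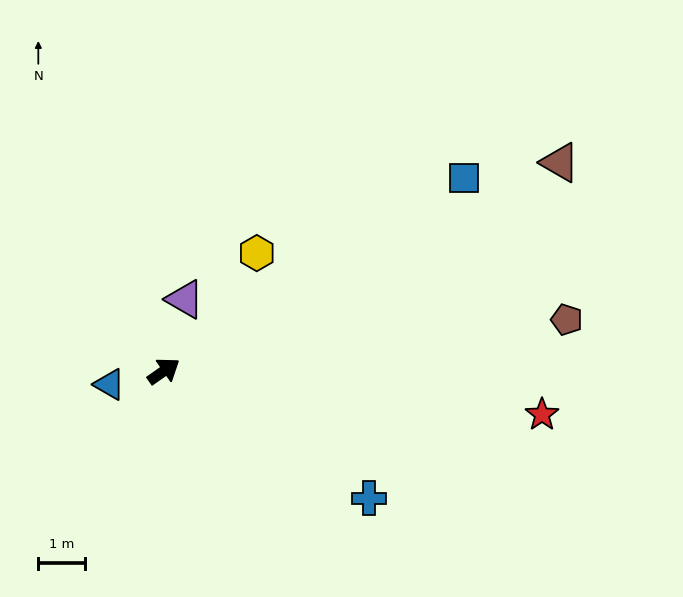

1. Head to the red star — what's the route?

turn right 42°, forward 8.2 m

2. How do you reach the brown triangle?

turn right 7°, forward 9.7 m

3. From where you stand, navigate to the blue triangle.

turn left 159°, forward 1.2 m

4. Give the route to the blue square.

turn right 2°, forward 7.7 m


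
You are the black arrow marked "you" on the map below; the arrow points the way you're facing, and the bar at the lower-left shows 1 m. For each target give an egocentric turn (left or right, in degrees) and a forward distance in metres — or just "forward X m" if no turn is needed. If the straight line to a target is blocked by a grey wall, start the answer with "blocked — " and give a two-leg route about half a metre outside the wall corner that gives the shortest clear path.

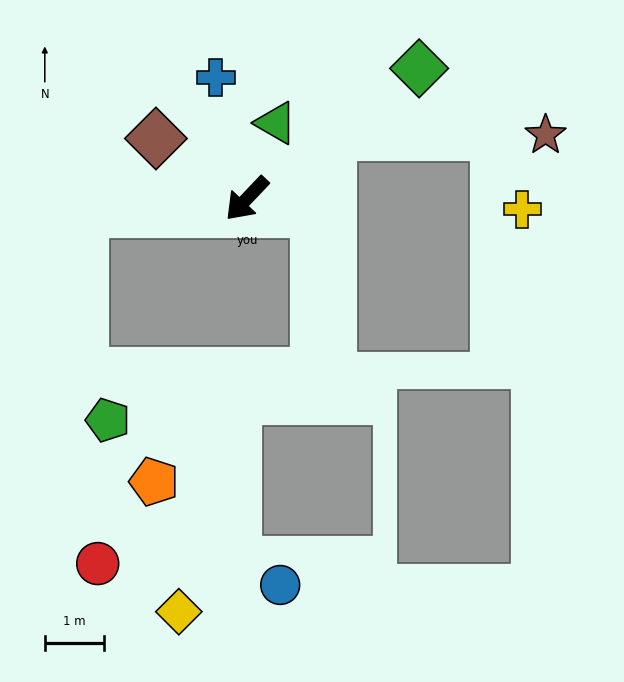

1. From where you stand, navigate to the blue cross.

turn right 122°, forward 2.1 m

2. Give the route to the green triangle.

turn right 157°, forward 1.4 m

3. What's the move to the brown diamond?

turn right 80°, forward 1.8 m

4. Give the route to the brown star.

blocked — turn left 170°, forward 1.8 m, then turn right 36°, forward 3.6 m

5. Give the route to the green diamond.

turn left 171°, forward 3.7 m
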